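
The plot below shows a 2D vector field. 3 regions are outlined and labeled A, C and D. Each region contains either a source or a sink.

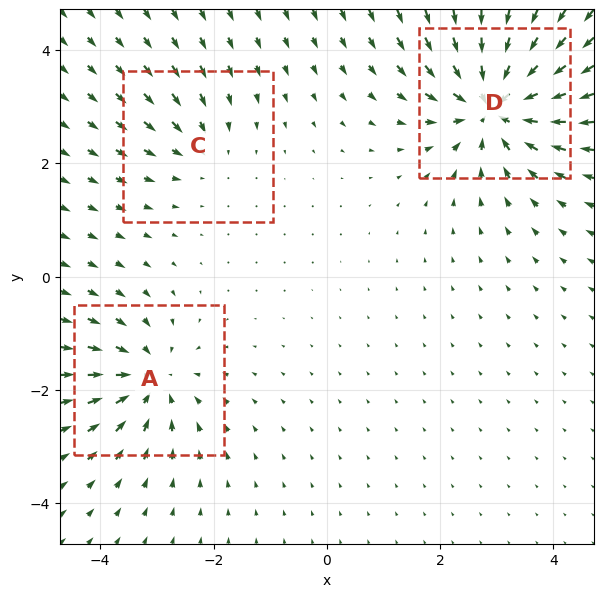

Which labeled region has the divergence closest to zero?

C

Divergence at each region's feature centre — A: about -4, C: about -2, D: about -6. Region C is closest to zero.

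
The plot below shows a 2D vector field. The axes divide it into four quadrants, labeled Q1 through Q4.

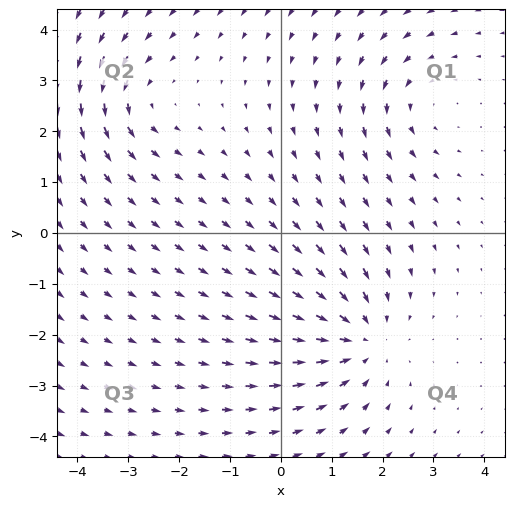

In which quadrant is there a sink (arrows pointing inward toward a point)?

Q4

The sink sits at approximately (1.6, -2.1), which lies in quadrant Q4. The divergence there is about -4, negative as expected for a sink.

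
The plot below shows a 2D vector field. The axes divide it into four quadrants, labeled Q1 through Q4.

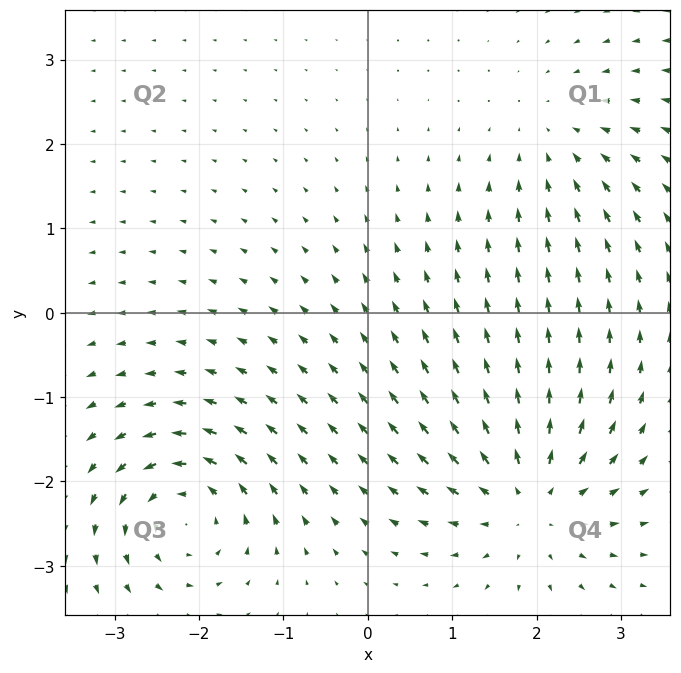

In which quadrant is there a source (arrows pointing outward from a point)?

The source sits at approximately (1.9, -2.2), which lies in quadrant Q4. The divergence there is about +5, positive as expected for a source.

Q4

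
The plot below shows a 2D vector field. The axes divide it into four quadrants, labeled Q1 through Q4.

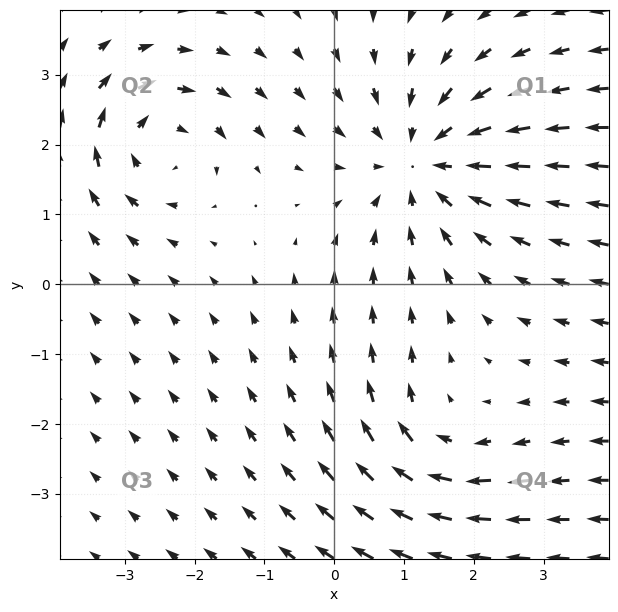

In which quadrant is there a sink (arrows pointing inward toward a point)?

The sink sits at approximately (1.3, 1.7), which lies in quadrant Q1. The divergence there is about -4, negative as expected for a sink.

Q1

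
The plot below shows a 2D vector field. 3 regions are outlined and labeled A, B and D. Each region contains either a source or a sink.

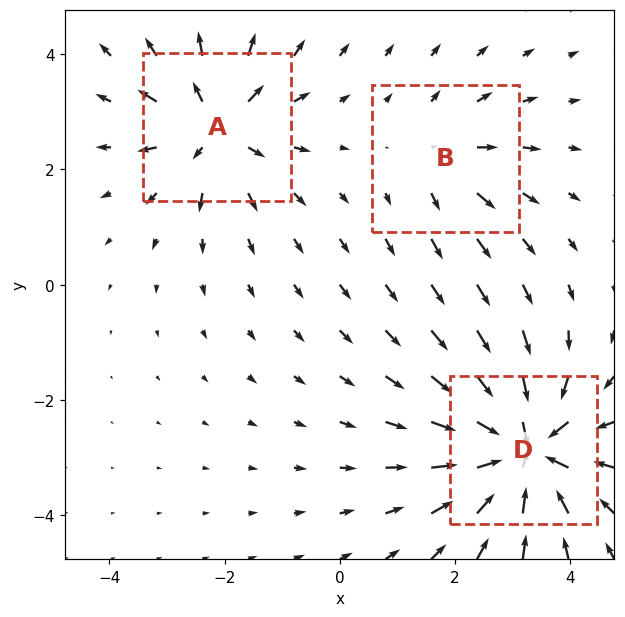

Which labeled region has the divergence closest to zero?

Divergence at each region's feature centre — A: about +4, B: about +2, D: about -6. Region B is closest to zero.

B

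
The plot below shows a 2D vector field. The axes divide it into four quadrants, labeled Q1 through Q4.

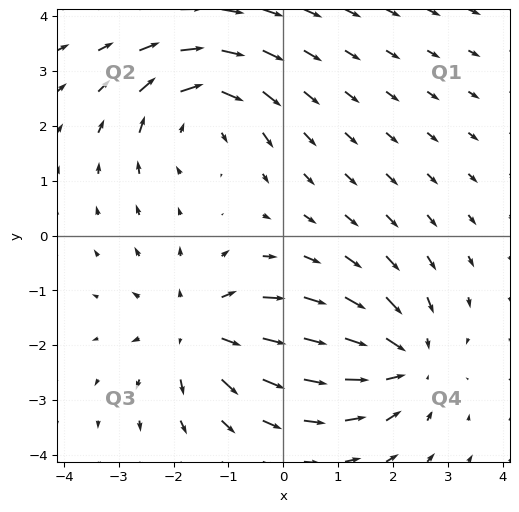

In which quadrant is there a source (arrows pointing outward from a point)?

Q3

The source sits at approximately (-1.5, -1.7), which lies in quadrant Q3. The divergence there is about +4, positive as expected for a source.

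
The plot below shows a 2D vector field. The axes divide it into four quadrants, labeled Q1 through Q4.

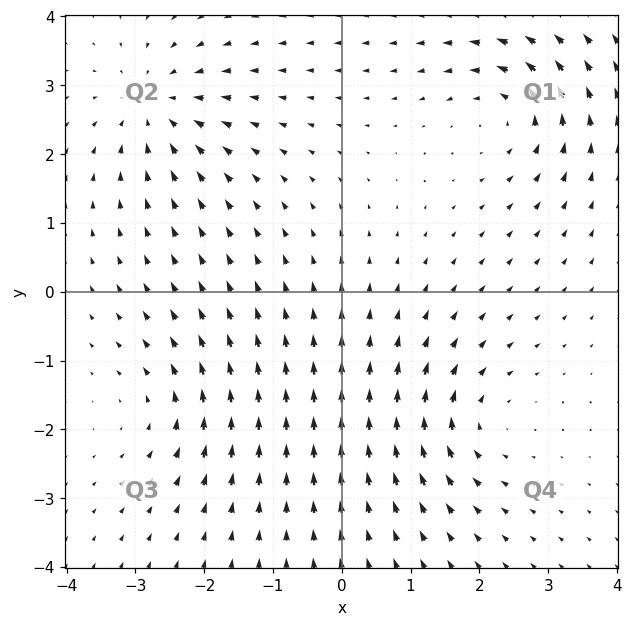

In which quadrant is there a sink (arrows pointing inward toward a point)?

The sink sits at approximately (-2.7, 2.7), which lies in quadrant Q2. The divergence there is about -5, negative as expected for a sink.

Q2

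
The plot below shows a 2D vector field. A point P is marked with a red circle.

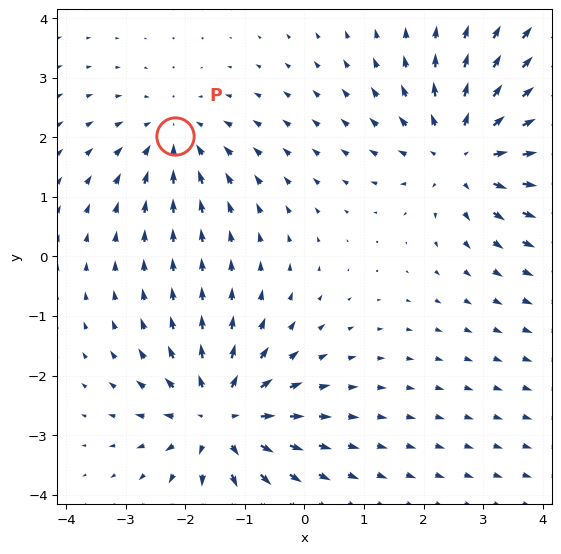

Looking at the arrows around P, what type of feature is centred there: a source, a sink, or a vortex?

sink

At P (-2.2, 2.0) the arrows converge inward. Divergence about -3, curl ≈0 — negative divergence with near-zero curl is a sink.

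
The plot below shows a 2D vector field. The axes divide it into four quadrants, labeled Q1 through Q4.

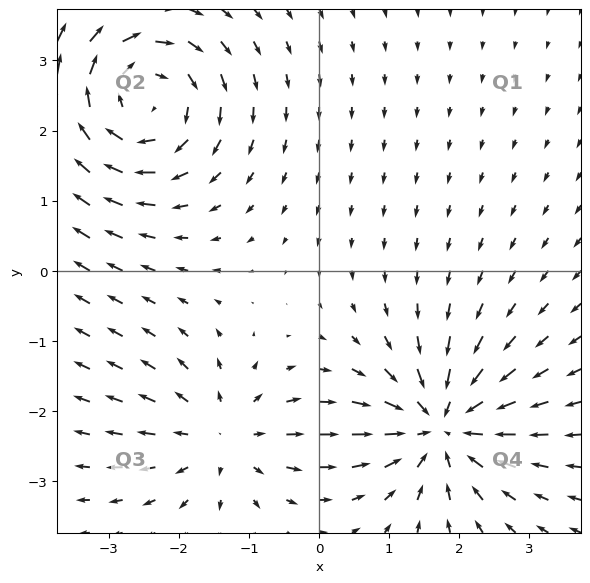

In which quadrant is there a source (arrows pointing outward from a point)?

Q3

The source sits at approximately (-1.4, -2.4), which lies in quadrant Q3. The divergence there is about +3, positive as expected for a source.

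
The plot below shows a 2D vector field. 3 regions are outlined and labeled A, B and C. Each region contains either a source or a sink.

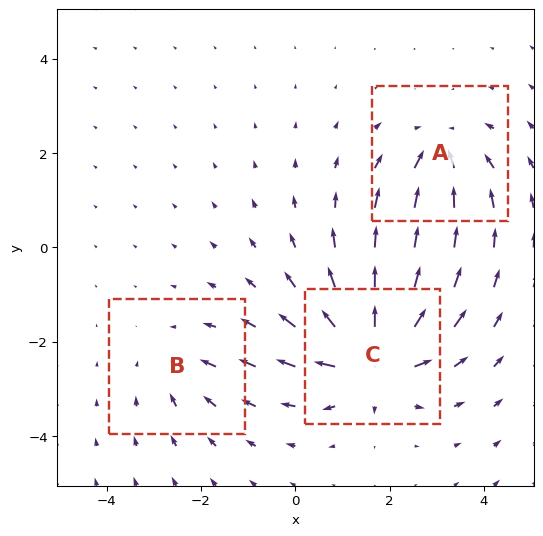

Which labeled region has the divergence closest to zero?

B

Divergence at each region's feature centre — A: about -4, B: about -3, C: about +7. Region B is closest to zero.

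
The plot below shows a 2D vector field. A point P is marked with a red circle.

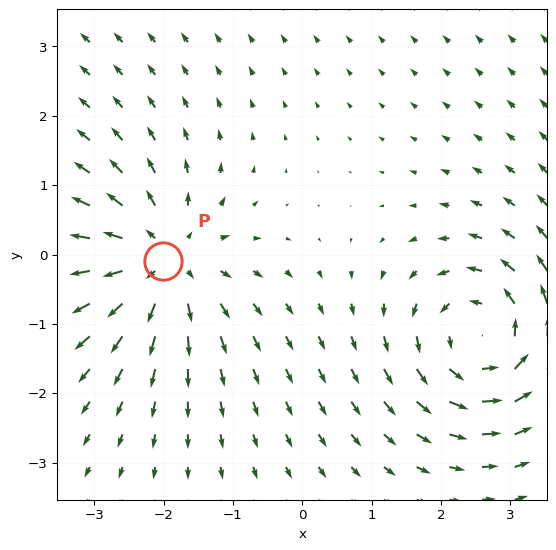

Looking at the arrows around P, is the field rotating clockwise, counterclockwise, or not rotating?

Near P at (-2.0, -0.1) the arrows show no circulation. The curl there is ≈0.

not rotating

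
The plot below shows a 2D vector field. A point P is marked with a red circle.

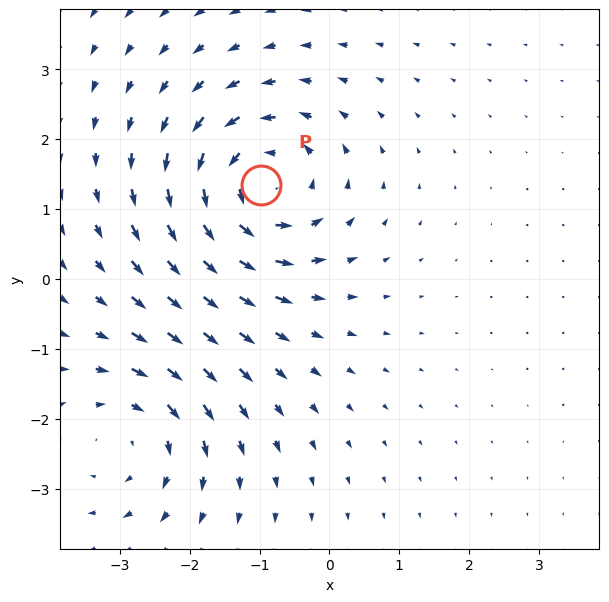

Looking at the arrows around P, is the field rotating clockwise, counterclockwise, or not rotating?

counterclockwise

Near P at (-1.0, 1.3) the arrows circulate counterclockwise. The curl (z-component) there is about +4; positive curl means counterclockwise rotation.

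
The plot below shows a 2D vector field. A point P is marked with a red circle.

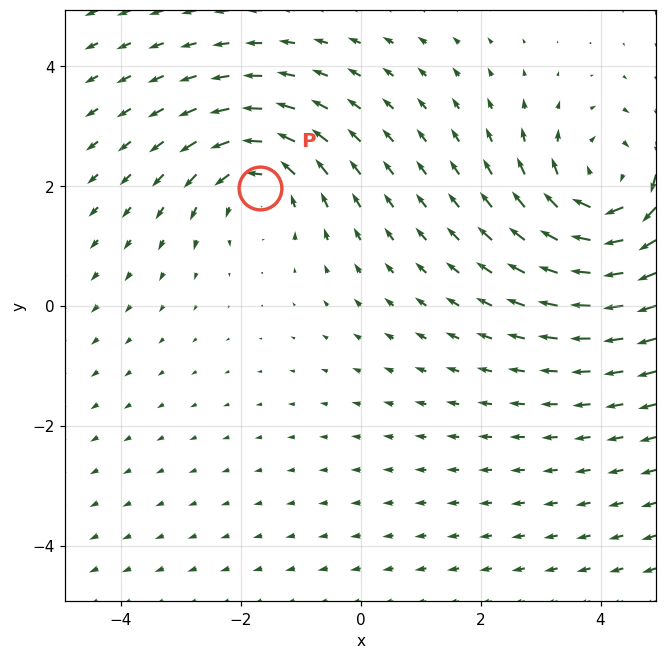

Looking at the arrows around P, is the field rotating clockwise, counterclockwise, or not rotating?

counterclockwise

Near P at (-1.7, 2.0) the arrows circulate counterclockwise. The curl (z-component) there is about +3; positive curl means counterclockwise rotation.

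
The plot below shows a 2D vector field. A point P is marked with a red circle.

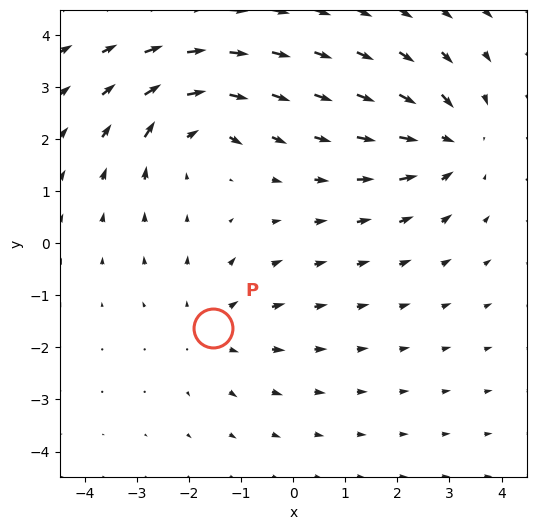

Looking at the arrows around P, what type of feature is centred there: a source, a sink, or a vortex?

At P (-1.5, -1.6) the arrows spread outward. Divergence about +2, curl ≈0 — positive divergence with near-zero curl is a source.

source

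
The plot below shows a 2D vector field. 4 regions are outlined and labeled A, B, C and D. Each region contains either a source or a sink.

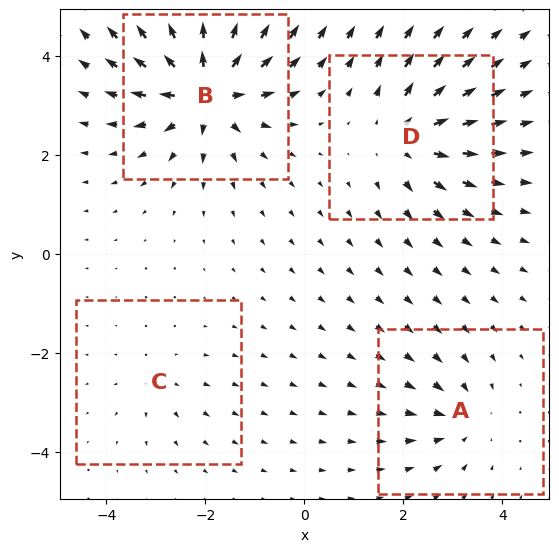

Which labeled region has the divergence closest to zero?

C

Divergence at each region's feature centre — A: about -4, B: about +9, C: about +3, D: about +6. Region C is closest to zero.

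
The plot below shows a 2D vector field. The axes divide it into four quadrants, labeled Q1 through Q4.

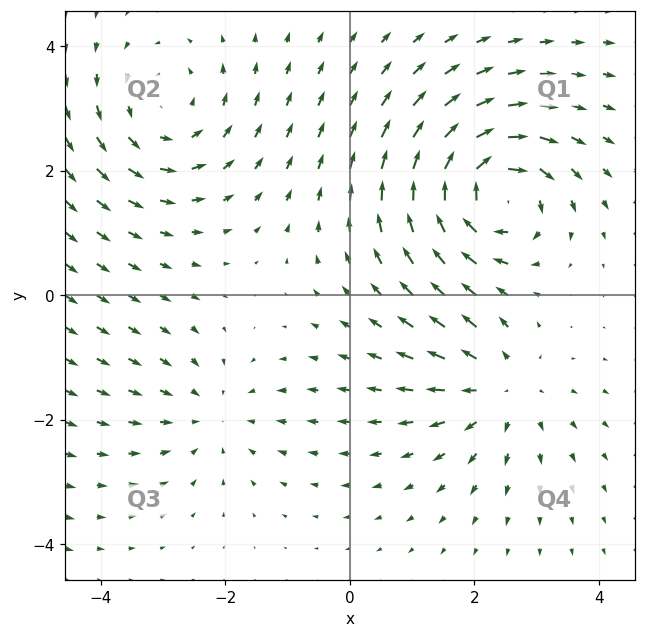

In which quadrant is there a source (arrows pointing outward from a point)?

The source sits at approximately (2.4, -1.5), which lies in quadrant Q4. The divergence there is about +3, positive as expected for a source.

Q4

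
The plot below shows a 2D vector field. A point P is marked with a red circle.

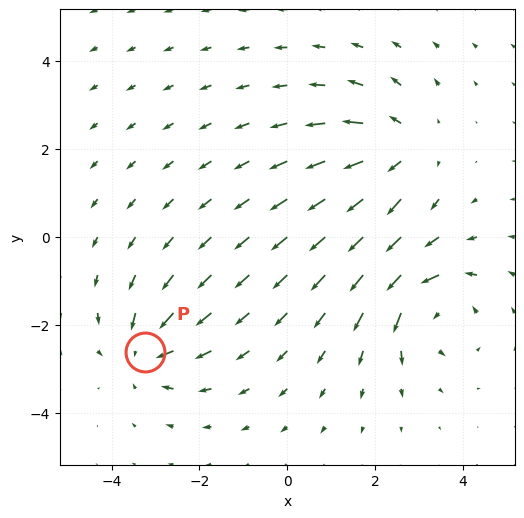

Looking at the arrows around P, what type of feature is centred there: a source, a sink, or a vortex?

At P (-3.2, -2.6) the arrows converge inward. Divergence about -5, curl ≈0 — negative divergence with near-zero curl is a sink.

sink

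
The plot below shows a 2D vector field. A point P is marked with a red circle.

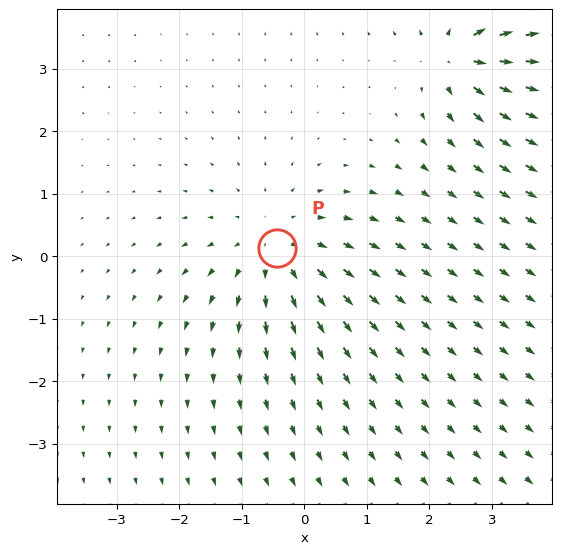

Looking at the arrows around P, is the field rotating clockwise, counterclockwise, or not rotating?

not rotating

Near P at (-0.4, 0.1) the arrows show no circulation. The curl there is ≈0.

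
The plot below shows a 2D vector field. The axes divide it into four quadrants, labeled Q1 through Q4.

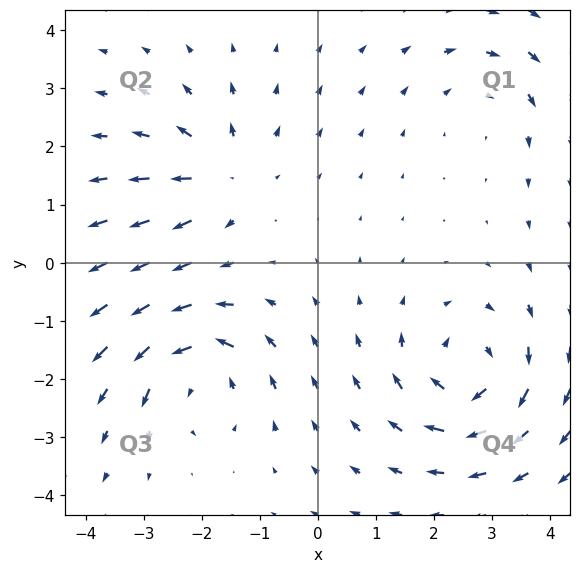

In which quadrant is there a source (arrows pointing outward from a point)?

Q2

The source sits at approximately (-1.6, 1.5), which lies in quadrant Q2. The divergence there is about +4, positive as expected for a source.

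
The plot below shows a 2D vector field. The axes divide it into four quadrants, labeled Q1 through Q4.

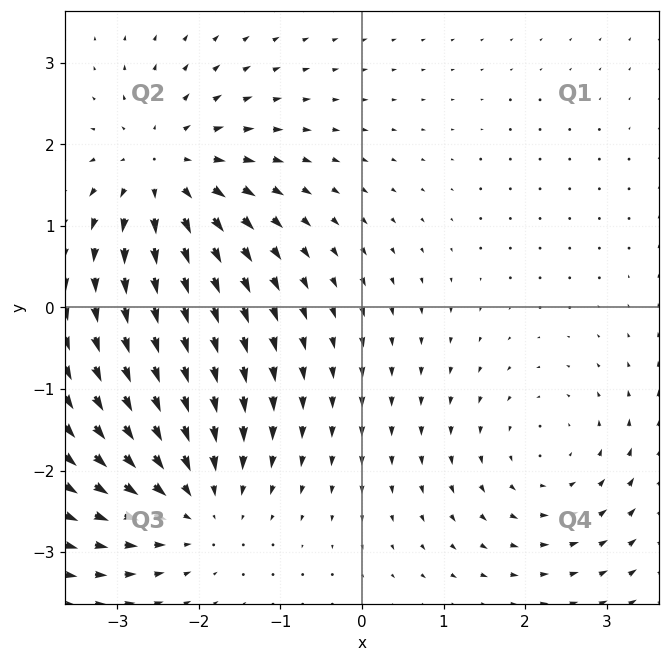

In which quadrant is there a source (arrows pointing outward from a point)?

Q2

The source sits at approximately (-2.4, 1.6), which lies in quadrant Q2. The divergence there is about +5, positive as expected for a source.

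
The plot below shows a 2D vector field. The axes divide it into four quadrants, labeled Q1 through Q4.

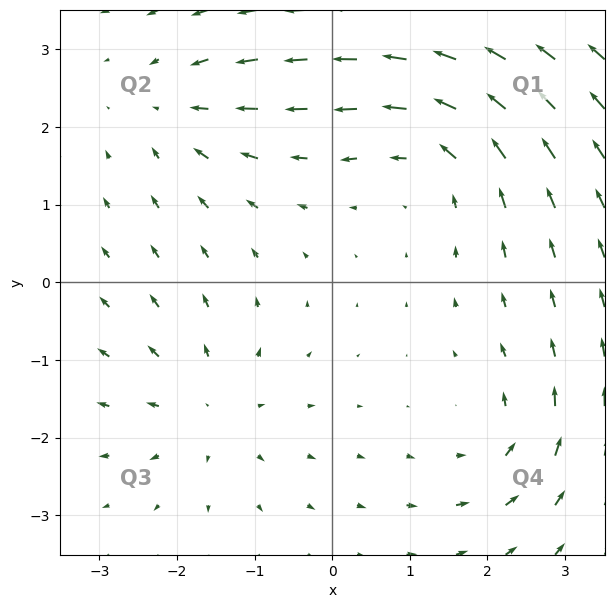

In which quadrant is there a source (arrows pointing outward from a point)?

Q3

The source sits at approximately (-1.6, -1.6), which lies in quadrant Q3. The divergence there is about +3, positive as expected for a source.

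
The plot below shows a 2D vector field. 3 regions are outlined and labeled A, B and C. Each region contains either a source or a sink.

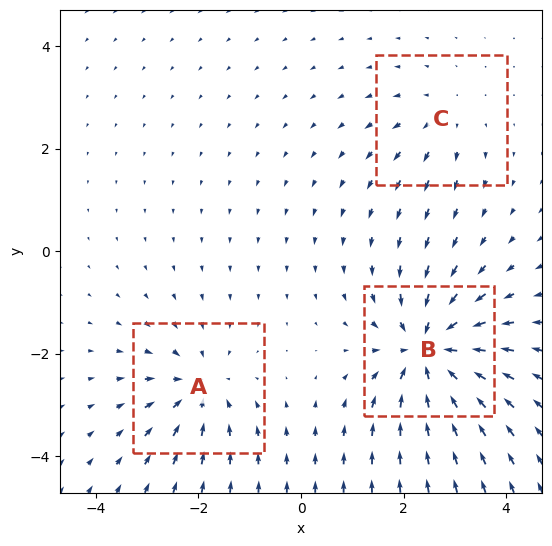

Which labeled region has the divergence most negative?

Divergence at each region's feature centre — A: about -4, B: about -6, C: about +2. Region B is most negative.

B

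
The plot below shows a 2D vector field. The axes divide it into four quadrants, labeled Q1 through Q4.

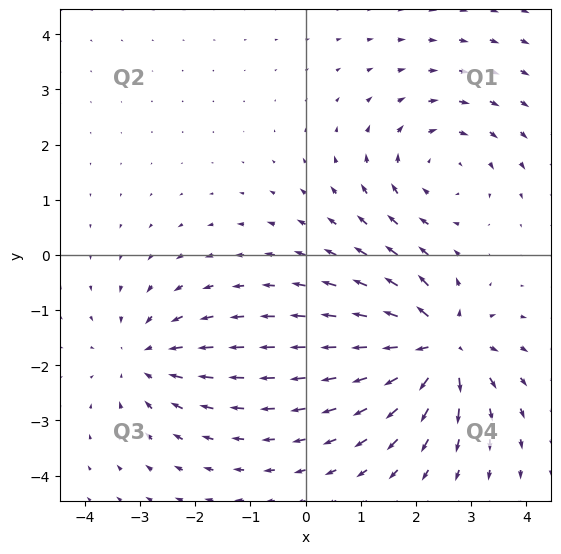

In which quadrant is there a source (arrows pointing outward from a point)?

The source sits at approximately (2.4, -1.7), which lies in quadrant Q4. The divergence there is about +6, positive as expected for a source.

Q4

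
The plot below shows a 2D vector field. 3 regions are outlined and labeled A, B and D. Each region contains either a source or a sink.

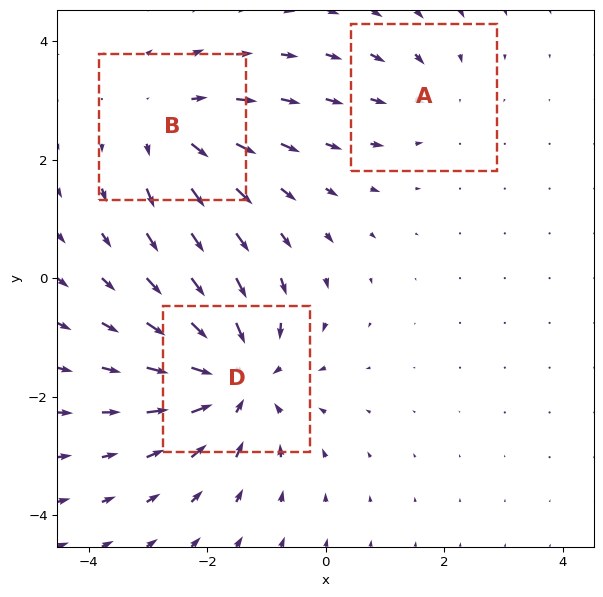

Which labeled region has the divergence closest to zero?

A

Divergence at each region's feature centre — A: about -2, B: about +3, D: about -4. Region A is closest to zero.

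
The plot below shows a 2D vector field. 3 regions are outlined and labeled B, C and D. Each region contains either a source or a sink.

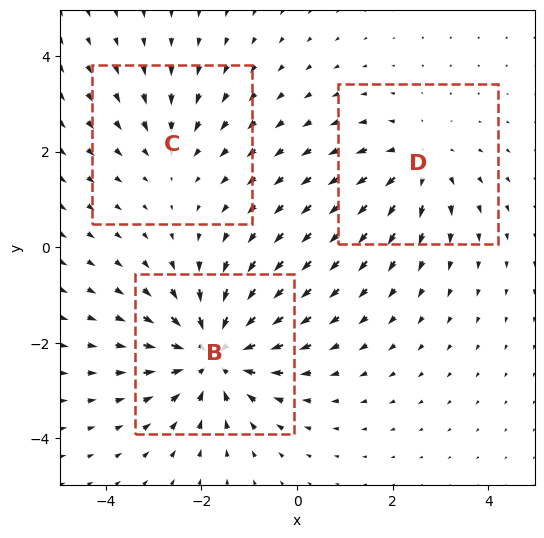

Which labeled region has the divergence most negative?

Divergence at each region's feature centre — B: about -4, C: about -2, D: about +3. Region B is most negative.

B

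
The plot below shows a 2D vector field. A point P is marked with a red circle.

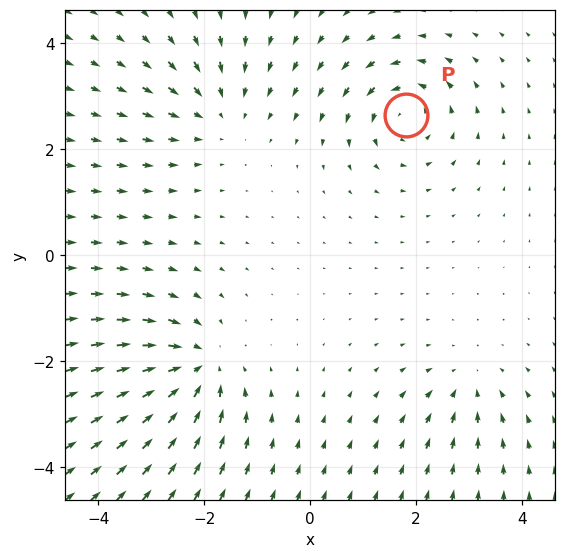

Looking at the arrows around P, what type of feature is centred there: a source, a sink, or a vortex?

At P (1.8, 2.7) the arrows circulate counterclockwise. Divergence ≈0, curl about +5 — near-zero divergence with nonzero curl is a vortex.

vortex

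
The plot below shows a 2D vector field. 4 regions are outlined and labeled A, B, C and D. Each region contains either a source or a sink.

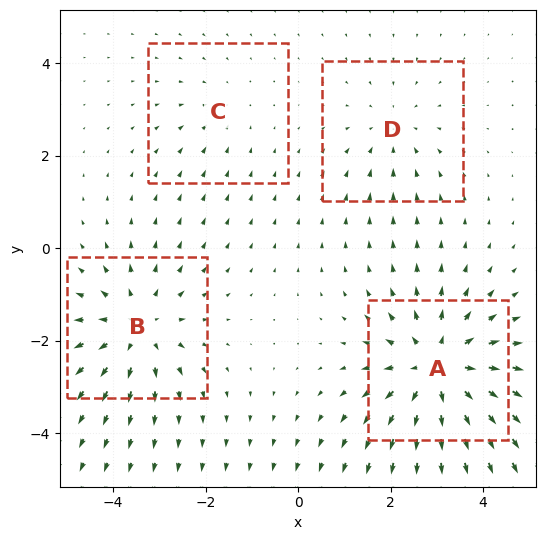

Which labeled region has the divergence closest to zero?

Divergence at each region's feature centre — A: about +6, B: about +5, C: about -2, D: about -3. Region C is closest to zero.

C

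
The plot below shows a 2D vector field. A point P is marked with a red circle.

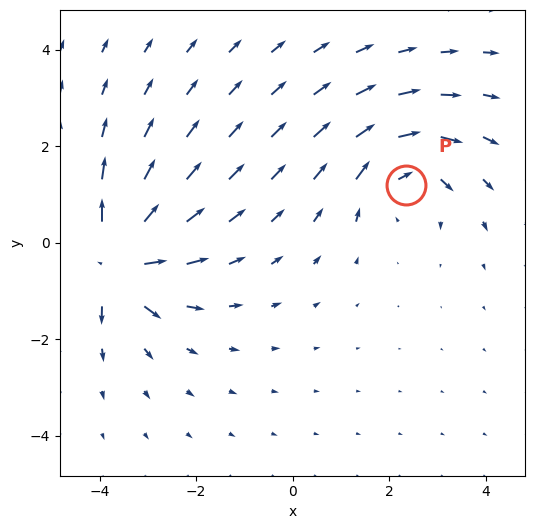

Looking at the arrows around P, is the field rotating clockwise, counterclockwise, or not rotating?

clockwise

Near P at (2.4, 1.2) the arrows circulate clockwise. The curl (z-component) there is about -3; negative curl means clockwise rotation.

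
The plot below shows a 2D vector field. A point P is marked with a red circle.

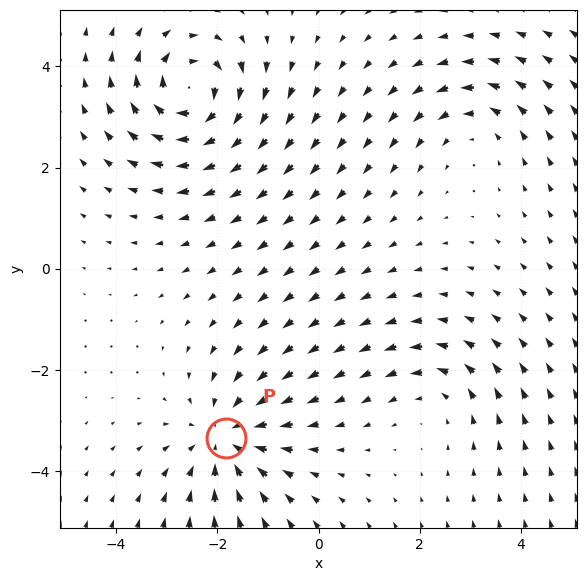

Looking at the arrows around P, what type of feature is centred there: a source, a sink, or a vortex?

sink

At P (-1.8, -3.3) the arrows converge inward. Divergence about -4, curl ≈0 — negative divergence with near-zero curl is a sink.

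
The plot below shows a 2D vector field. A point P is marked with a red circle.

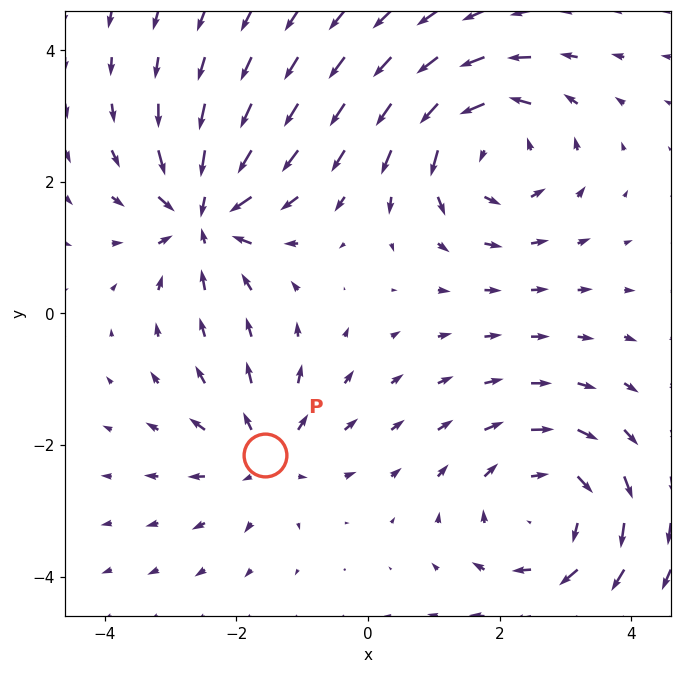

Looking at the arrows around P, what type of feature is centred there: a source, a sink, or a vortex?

At P (-1.6, -2.2) the arrows spread outward. Divergence about +4, curl ≈0 — positive divergence with near-zero curl is a source.

source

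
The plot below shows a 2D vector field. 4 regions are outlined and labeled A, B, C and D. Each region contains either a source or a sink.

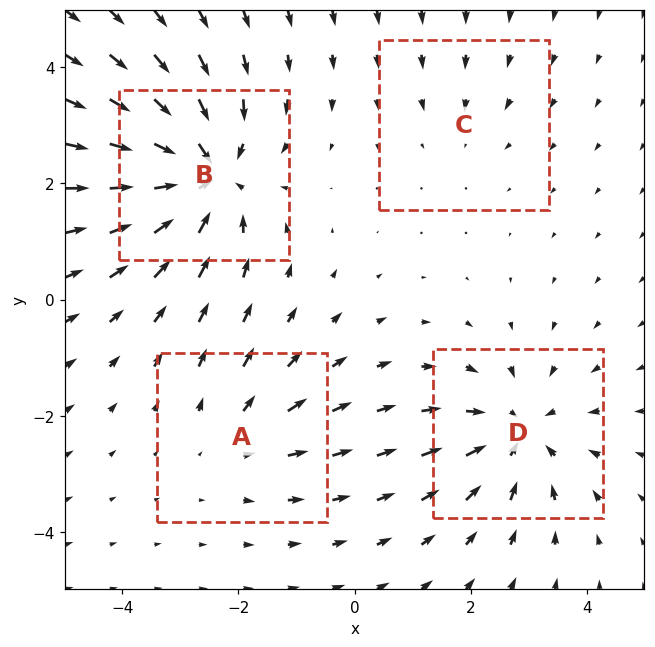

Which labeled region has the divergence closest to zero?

Divergence at each region's feature centre — A: about +3, B: about -6, C: about -2, D: about -5. Region C is closest to zero.

C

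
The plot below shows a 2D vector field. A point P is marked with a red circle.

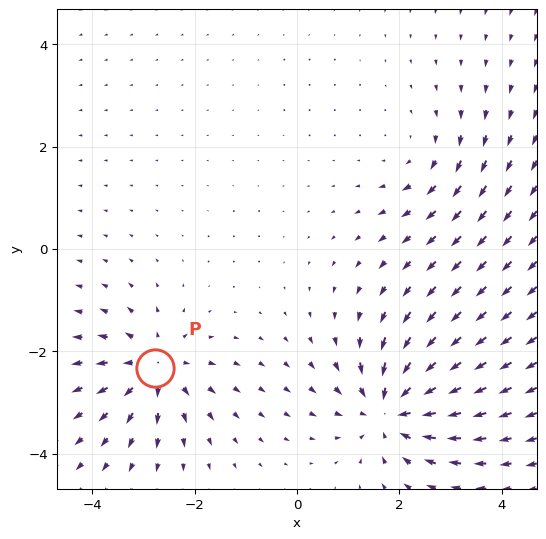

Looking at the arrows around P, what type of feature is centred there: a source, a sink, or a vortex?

source

At P (-2.8, -2.3) the arrows spread outward. Divergence about +5, curl ≈0 — positive divergence with near-zero curl is a source.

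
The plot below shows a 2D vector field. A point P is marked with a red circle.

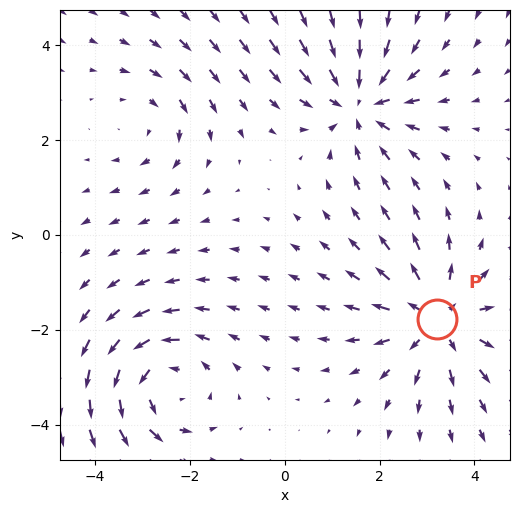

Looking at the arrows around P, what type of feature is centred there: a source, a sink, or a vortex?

source

At P (3.2, -1.8) the arrows spread outward. Divergence about +5, curl ≈0 — positive divergence with near-zero curl is a source.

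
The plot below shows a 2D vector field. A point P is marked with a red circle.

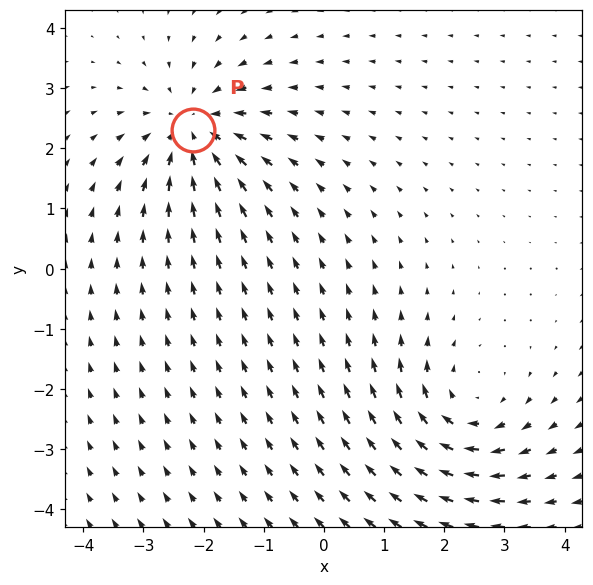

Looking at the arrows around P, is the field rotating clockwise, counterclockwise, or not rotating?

not rotating

Near P at (-2.2, 2.3) the arrows show no circulation. The curl there is ≈0.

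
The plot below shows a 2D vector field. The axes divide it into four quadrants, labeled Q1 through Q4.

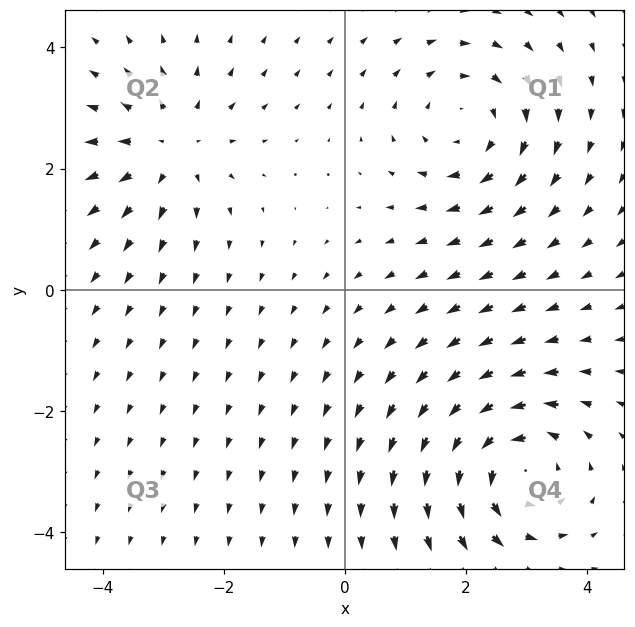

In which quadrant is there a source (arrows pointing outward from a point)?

Q2

The source sits at approximately (-2.9, 2.4), which lies in quadrant Q2. The divergence there is about +3, positive as expected for a source.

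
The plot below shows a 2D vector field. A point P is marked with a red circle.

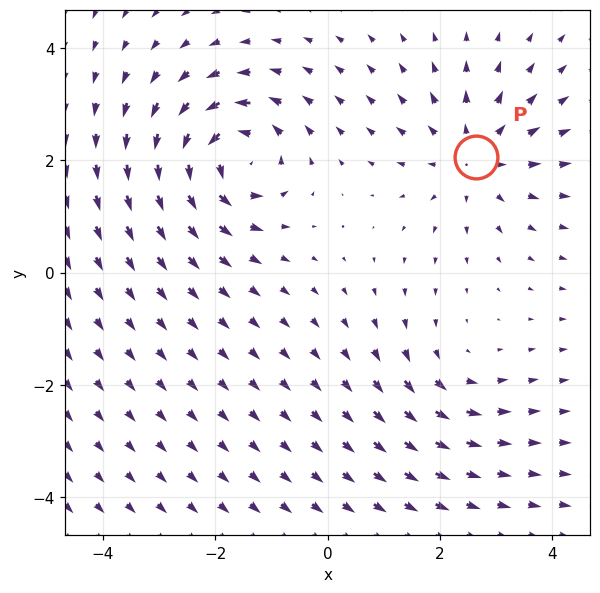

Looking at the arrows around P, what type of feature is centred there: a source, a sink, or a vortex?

source

At P (2.6, 2.1) the arrows spread outward. Divergence about +4, curl ≈0 — positive divergence with near-zero curl is a source.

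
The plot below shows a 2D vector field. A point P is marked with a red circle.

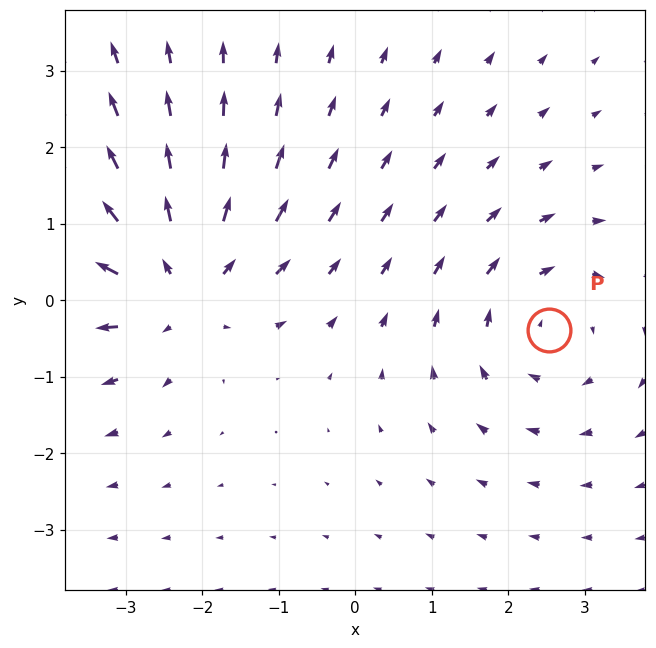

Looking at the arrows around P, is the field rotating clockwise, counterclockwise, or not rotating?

clockwise

Near P at (2.5, -0.4) the arrows circulate clockwise. The curl (z-component) there is about -3; negative curl means clockwise rotation.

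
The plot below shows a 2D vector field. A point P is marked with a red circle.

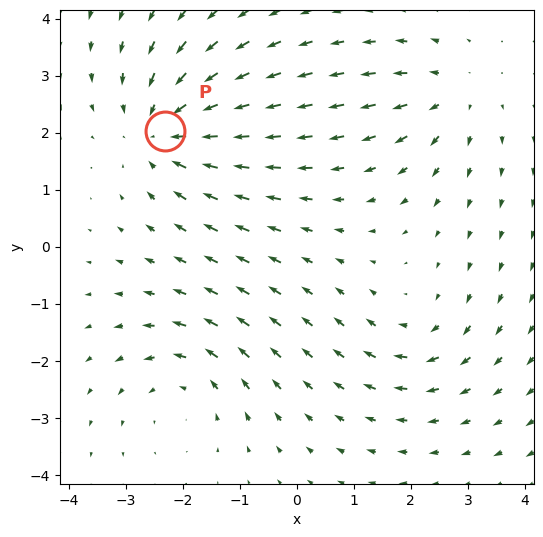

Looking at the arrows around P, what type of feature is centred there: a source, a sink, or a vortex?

At P (-2.3, 2.0) the arrows converge inward. Divergence about -4, curl ≈0 — negative divergence with near-zero curl is a sink.

sink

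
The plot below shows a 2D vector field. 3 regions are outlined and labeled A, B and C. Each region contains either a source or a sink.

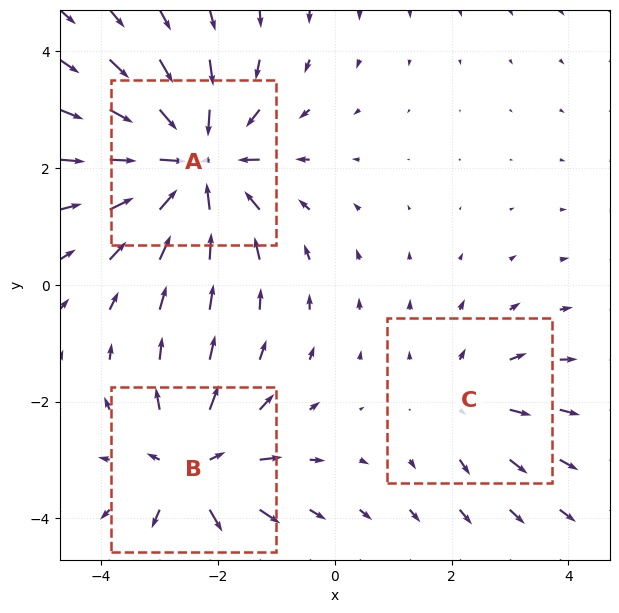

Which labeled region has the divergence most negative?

Divergence at each region's feature centre — A: about -5, B: about +4, C: about +2. Region A is most negative.

A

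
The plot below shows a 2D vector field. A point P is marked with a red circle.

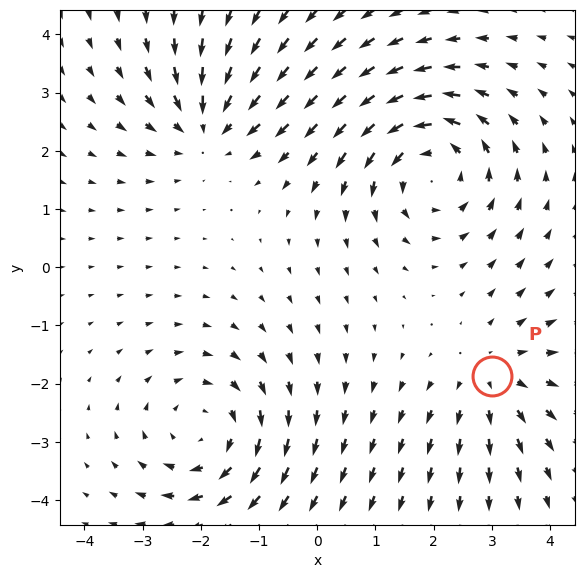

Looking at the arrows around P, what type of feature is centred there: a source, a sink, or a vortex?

At P (3.0, -1.9) the arrows spread outward. Divergence about +3, curl ≈0 — positive divergence with near-zero curl is a source.

source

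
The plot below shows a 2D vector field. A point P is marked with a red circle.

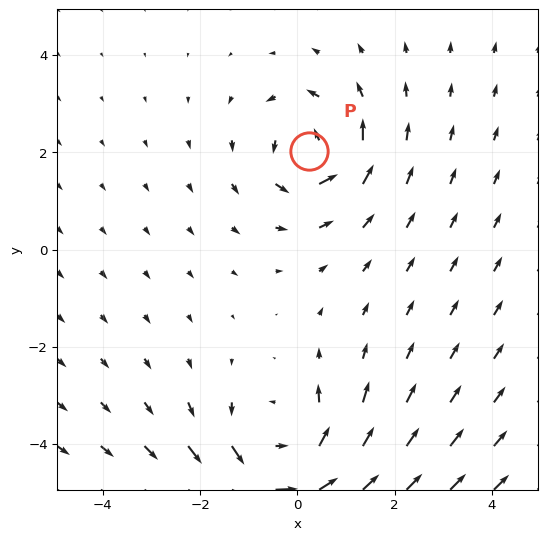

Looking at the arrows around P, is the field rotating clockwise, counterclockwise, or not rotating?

counterclockwise

Near P at (0.2, 2.0) the arrows circulate counterclockwise. The curl (z-component) there is about +4; positive curl means counterclockwise rotation.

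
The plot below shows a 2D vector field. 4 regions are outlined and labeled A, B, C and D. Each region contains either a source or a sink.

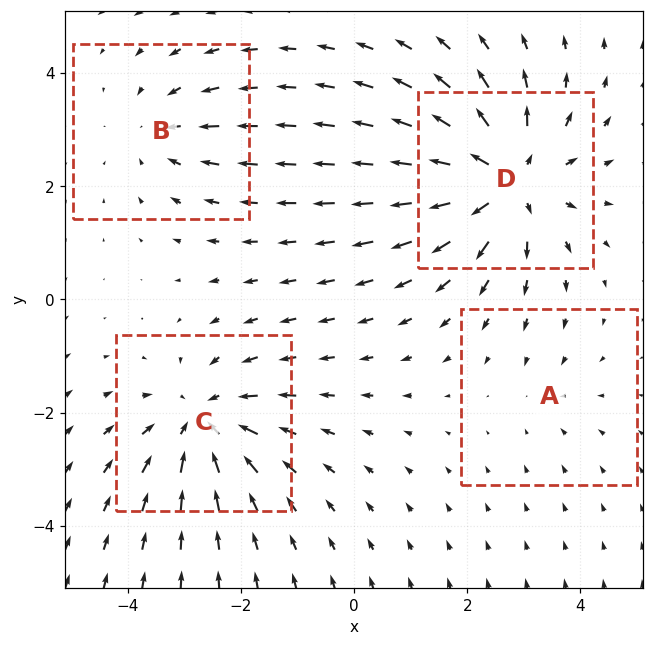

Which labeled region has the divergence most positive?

Divergence at each region's feature centre — A: about -2, B: about -3, C: about -5, D: about +6. Region D is most positive.

D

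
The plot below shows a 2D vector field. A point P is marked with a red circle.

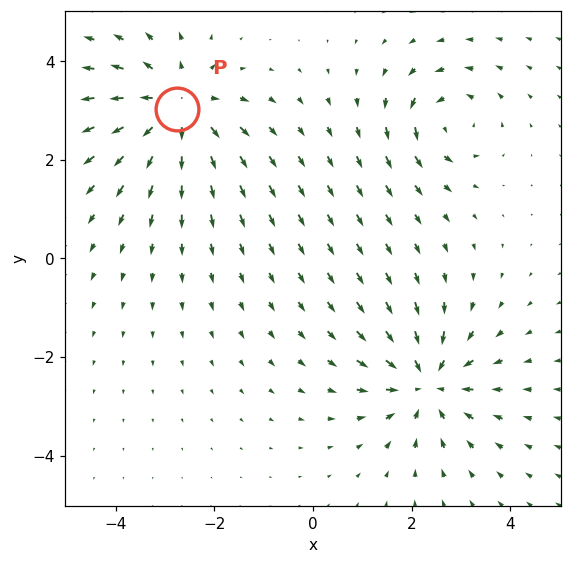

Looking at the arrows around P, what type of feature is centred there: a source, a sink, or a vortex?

At P (-2.8, 3.0) the arrows spread outward. Divergence about +5, curl ≈0 — positive divergence with near-zero curl is a source.

source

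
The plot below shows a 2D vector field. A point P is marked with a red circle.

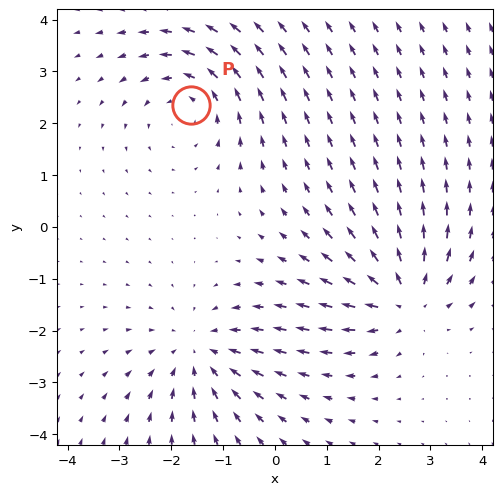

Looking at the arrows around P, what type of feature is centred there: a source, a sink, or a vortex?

vortex

At P (-1.6, 2.4) the arrows circulate counterclockwise. Divergence ≈0, curl about +3 — near-zero divergence with nonzero curl is a vortex.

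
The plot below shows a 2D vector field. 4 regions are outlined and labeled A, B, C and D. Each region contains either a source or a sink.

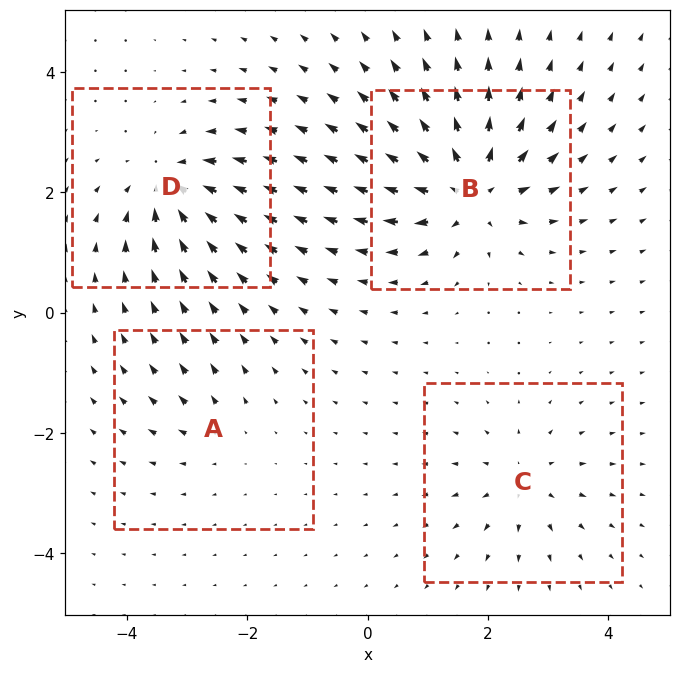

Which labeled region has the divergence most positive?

Divergence at each region's feature centre — A: about +3, B: about +8, C: about +4, D: about -6. Region B is most positive.

B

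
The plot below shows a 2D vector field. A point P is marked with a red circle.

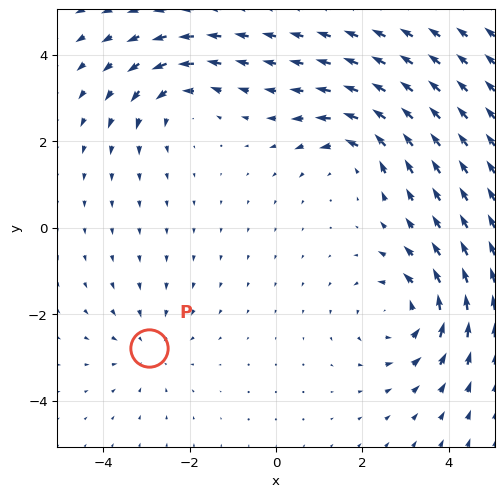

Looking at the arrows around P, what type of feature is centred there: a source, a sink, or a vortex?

At P (-2.9, -2.8) the arrows converge inward. Divergence about -3, curl ≈0 — negative divergence with near-zero curl is a sink.

sink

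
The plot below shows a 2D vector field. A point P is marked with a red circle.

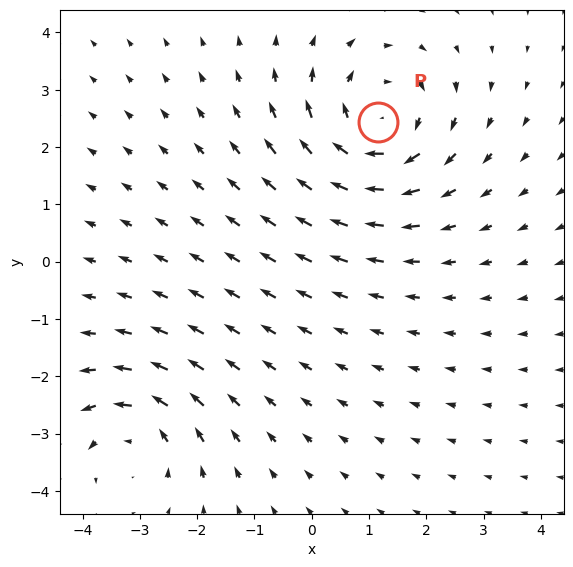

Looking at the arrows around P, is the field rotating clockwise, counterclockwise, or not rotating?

clockwise

Near P at (1.2, 2.4) the arrows circulate clockwise. The curl (z-component) there is about -4; negative curl means clockwise rotation.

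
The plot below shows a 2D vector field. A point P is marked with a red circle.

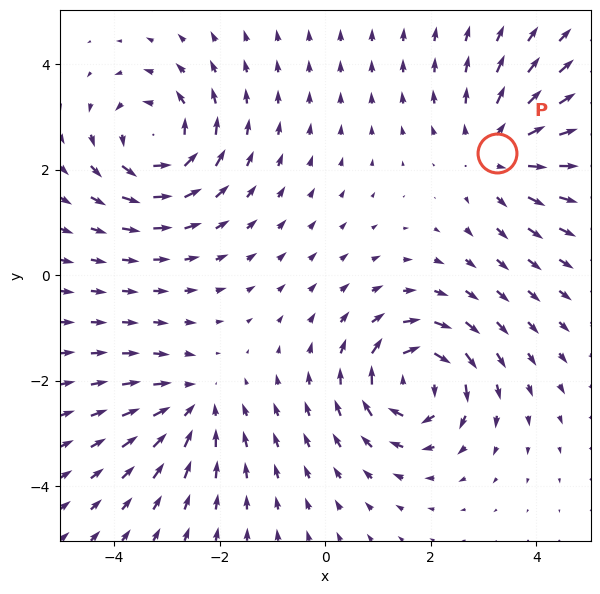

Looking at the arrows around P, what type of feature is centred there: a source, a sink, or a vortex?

source

At P (3.3, 2.3) the arrows spread outward. Divergence about +4, curl ≈0 — positive divergence with near-zero curl is a source.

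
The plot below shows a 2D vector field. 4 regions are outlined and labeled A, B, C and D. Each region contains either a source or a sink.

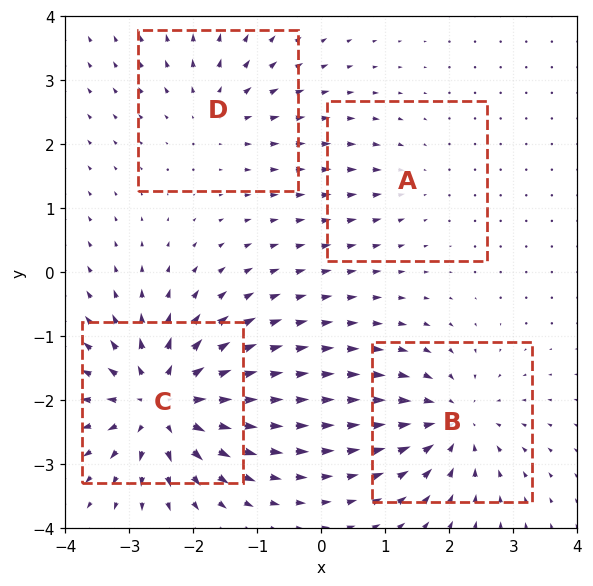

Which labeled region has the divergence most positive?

C

Divergence at each region's feature centre — A: about -2, B: about -5, C: about +8, D: about +3. Region C is most positive.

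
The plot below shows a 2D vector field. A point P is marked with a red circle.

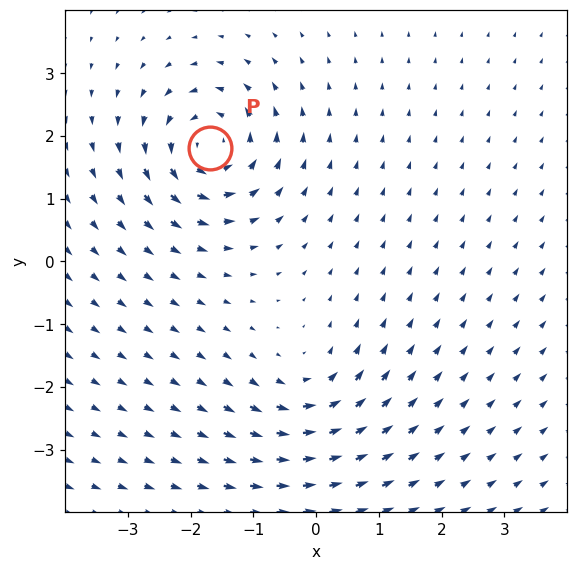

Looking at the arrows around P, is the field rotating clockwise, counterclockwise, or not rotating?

Near P at (-1.7, 1.8) the arrows circulate counterclockwise. The curl (z-component) there is about +6; positive curl means counterclockwise rotation.

counterclockwise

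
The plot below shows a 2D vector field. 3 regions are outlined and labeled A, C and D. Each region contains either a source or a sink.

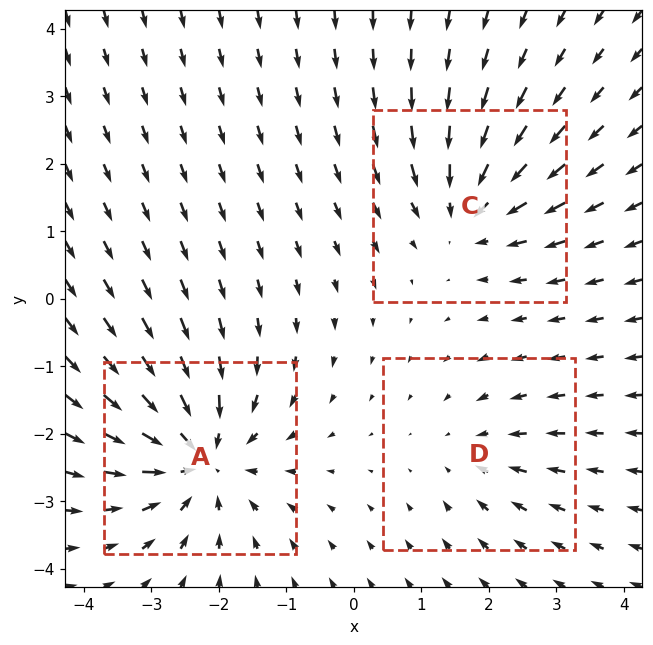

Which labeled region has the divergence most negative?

Divergence at each region's feature centre — A: about -5, C: about -3, D: about -2. Region A is most negative.

A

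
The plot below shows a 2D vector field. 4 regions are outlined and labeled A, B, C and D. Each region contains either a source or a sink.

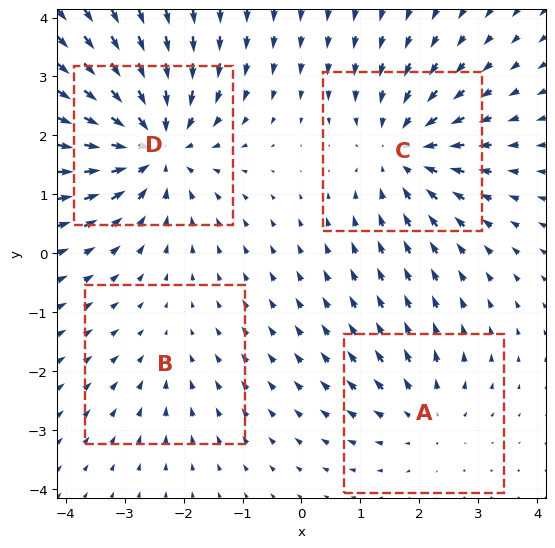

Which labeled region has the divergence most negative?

D

Divergence at each region's feature centre — A: about +3, B: about -2, C: about -5, D: about -7. Region D is most negative.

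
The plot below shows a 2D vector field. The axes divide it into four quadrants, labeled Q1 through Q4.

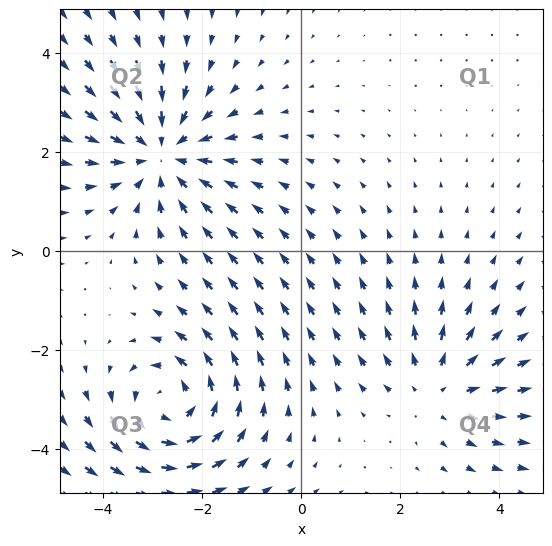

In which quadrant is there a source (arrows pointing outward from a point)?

The source sits at approximately (2.8, -2.8), which lies in quadrant Q4. The divergence there is about +3, positive as expected for a source.

Q4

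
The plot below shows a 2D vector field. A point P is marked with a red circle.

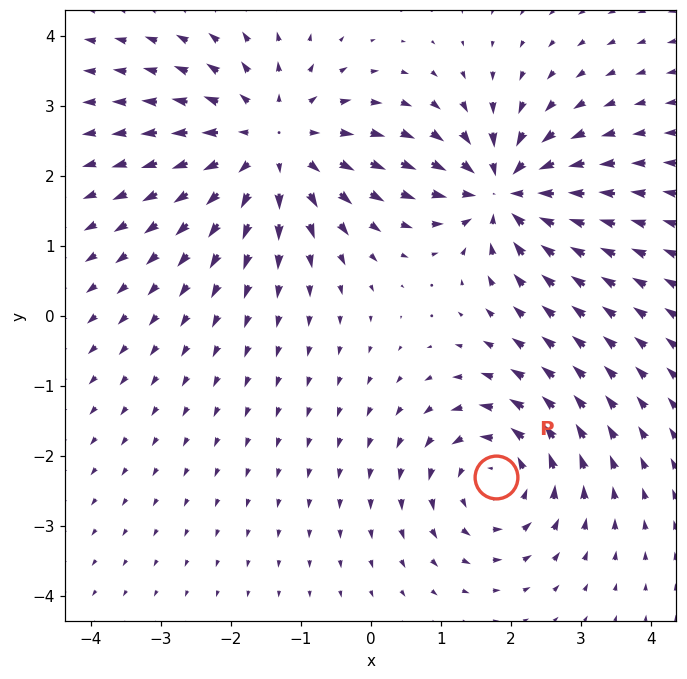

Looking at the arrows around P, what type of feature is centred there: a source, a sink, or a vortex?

vortex

At P (1.8, -2.3) the arrows circulate counterclockwise. Divergence ≈0, curl about +4 — near-zero divergence with nonzero curl is a vortex.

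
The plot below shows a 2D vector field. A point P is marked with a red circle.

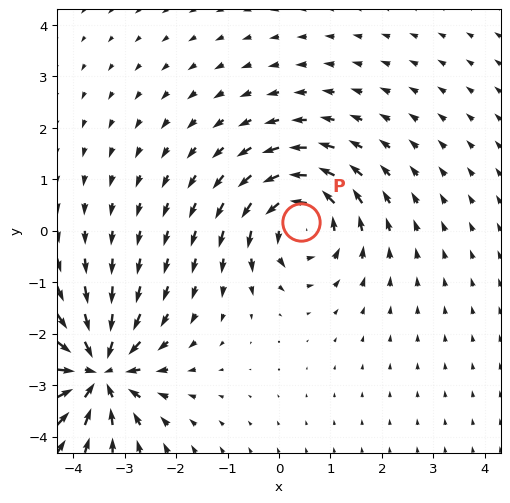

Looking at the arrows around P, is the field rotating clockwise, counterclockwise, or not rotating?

Near P at (0.4, 0.2) the arrows circulate counterclockwise. The curl (z-component) there is about +5; positive curl means counterclockwise rotation.

counterclockwise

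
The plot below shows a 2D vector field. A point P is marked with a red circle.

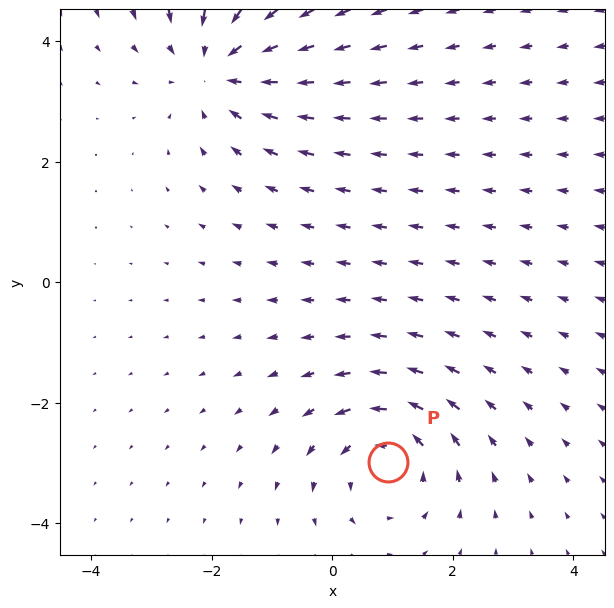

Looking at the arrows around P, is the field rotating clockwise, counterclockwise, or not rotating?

counterclockwise

Near P at (0.9, -3.0) the arrows circulate counterclockwise. The curl (z-component) there is about +4; positive curl means counterclockwise rotation.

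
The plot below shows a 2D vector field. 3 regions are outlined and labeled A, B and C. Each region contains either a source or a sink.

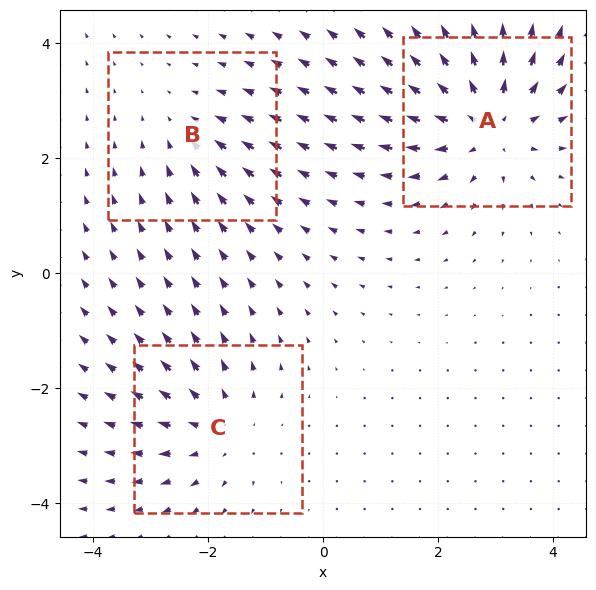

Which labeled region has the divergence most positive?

Divergence at each region's feature centre — A: about +4, B: about -2, C: about +3. Region A is most positive.

A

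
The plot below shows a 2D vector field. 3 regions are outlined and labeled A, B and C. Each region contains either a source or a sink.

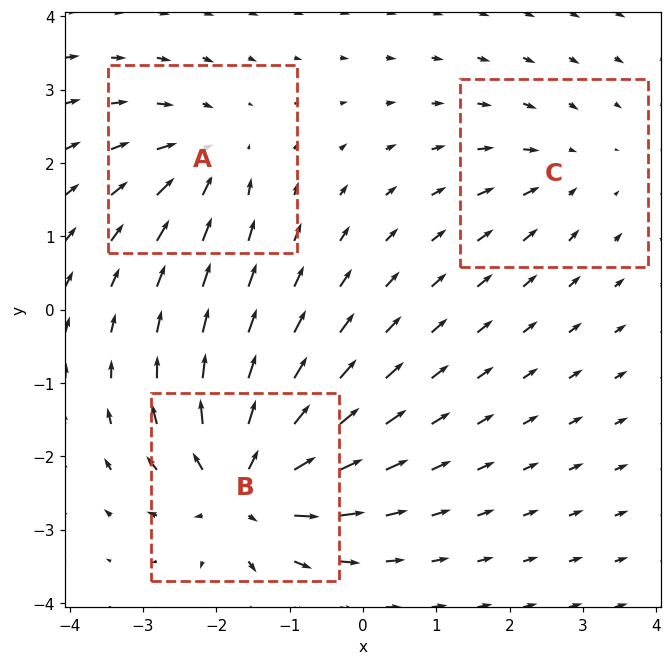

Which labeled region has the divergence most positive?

Divergence at each region's feature centre — A: about -4, B: about +7, C: about -3. Region B is most positive.

B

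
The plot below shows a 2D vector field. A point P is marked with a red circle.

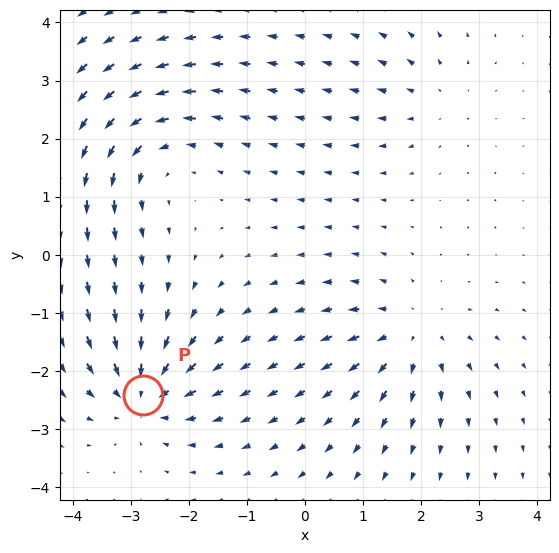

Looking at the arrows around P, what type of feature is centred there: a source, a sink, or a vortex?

sink

At P (-2.8, -2.4) the arrows converge inward. Divergence about -6, curl ≈0 — negative divergence with near-zero curl is a sink.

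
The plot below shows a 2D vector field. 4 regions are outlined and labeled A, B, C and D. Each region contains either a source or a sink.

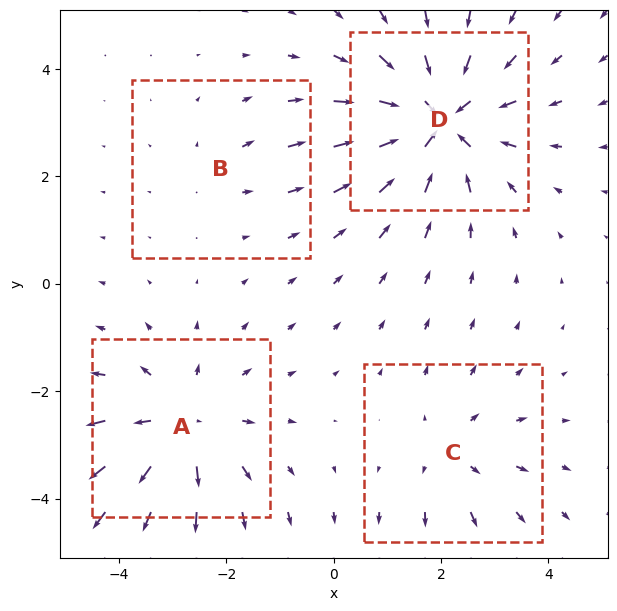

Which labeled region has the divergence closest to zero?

Divergence at each region's feature centre — A: about +5, B: about +2, C: about +3, D: about -6. Region B is closest to zero.

B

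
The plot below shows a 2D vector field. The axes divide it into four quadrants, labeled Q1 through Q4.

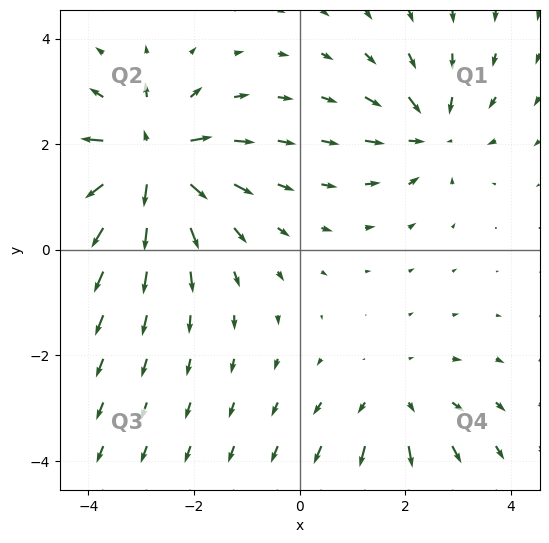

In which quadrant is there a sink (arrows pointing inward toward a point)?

The sink sits at approximately (2.5, 2.2), which lies in quadrant Q1. The divergence there is about -3, negative as expected for a sink.

Q1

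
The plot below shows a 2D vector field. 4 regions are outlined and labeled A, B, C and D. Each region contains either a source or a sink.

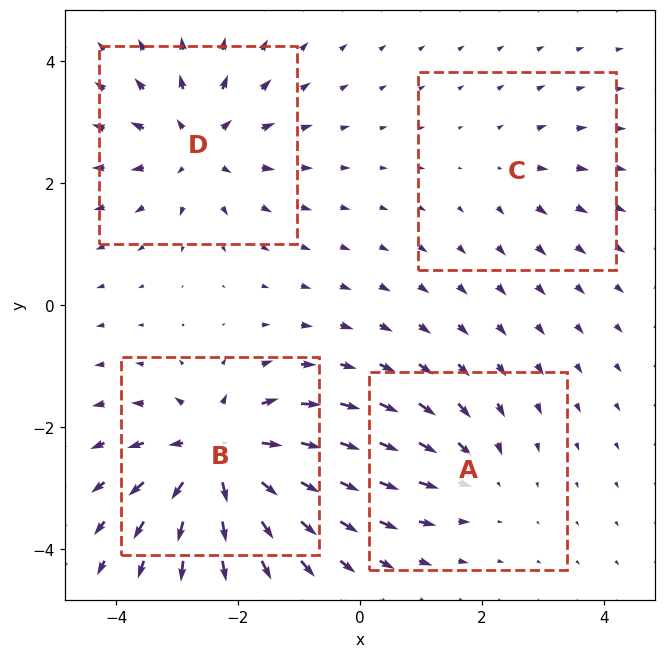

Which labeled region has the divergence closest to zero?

Divergence at each region's feature centre — A: about -4, B: about +8, C: about +2, D: about +5. Region C is closest to zero.

C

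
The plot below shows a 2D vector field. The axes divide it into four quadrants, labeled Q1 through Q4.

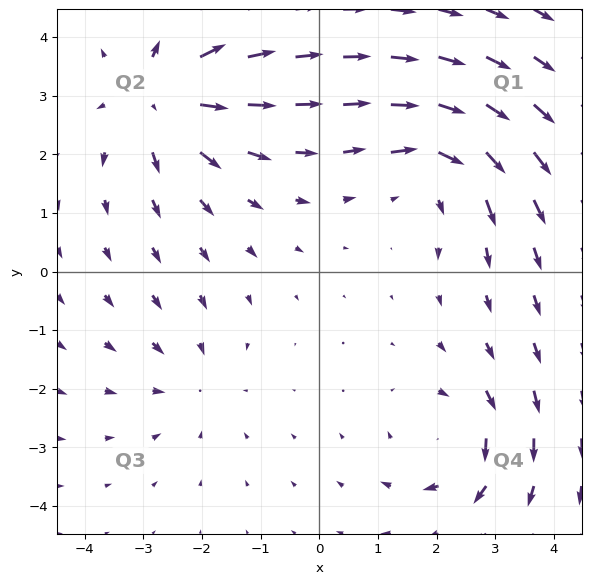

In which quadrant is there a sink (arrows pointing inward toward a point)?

The sink sits at approximately (-2.1, -1.9), which lies in quadrant Q3. The divergence there is about -2, negative as expected for a sink.

Q3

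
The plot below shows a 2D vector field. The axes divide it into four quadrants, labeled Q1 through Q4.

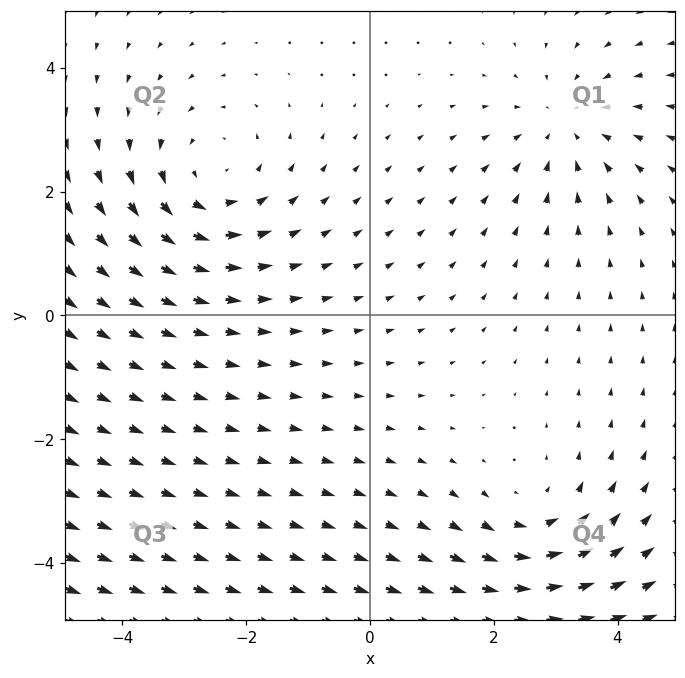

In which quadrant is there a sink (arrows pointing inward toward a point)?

Q1

The sink sits at approximately (3.2, 3.1), which lies in quadrant Q1. The divergence there is about -3, negative as expected for a sink.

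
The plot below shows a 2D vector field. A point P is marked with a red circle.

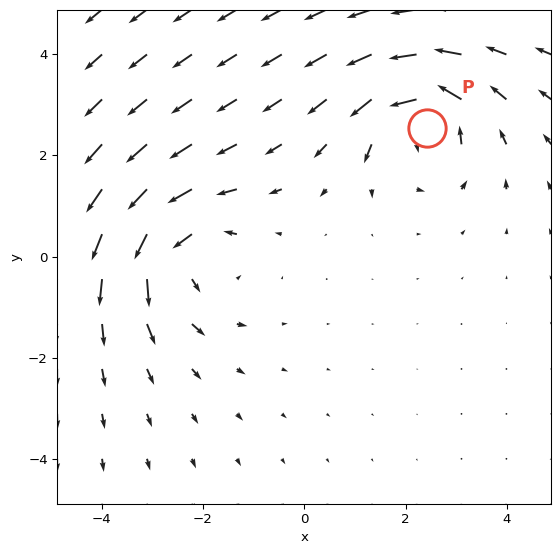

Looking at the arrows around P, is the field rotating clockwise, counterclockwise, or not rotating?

Near P at (2.4, 2.5) the arrows circulate counterclockwise. The curl (z-component) there is about +6; positive curl means counterclockwise rotation.

counterclockwise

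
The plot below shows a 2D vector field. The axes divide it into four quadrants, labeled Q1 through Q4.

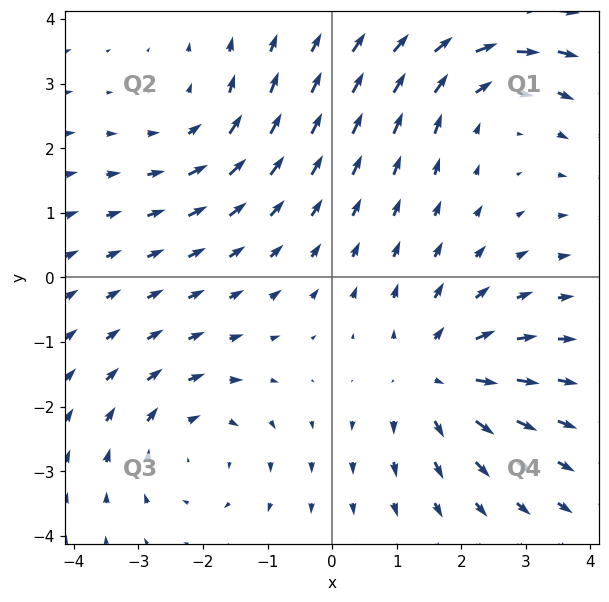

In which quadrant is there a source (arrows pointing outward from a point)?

Q4

The source sits at approximately (1.6, -1.5), which lies in quadrant Q4. The divergence there is about +3, positive as expected for a source.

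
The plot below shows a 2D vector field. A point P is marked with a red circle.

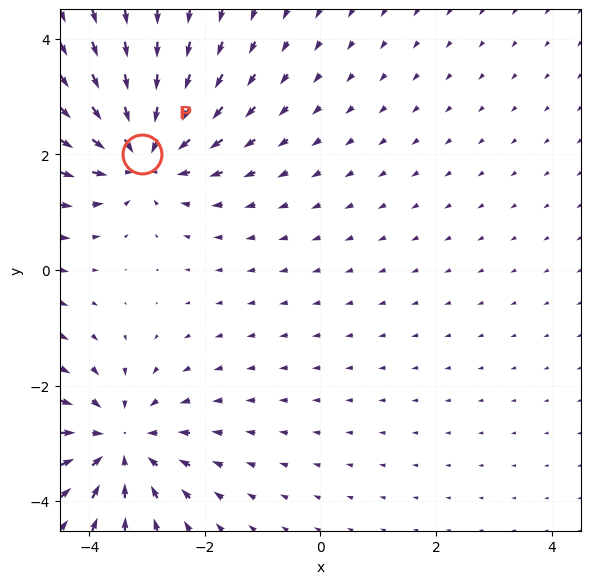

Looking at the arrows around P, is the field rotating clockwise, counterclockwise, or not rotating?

not rotating

Near P at (-3.1, 2.0) the arrows show no circulation. The curl there is ≈0.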